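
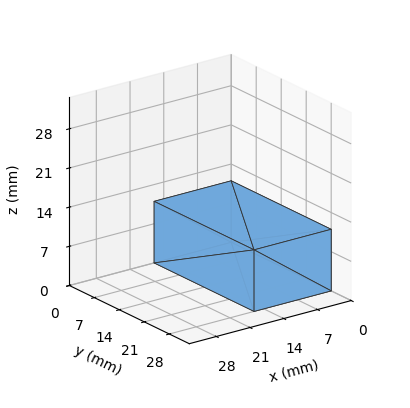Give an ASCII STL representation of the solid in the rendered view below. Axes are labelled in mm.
Reading the render: the shape is a rectangular box, roughly 16 × 28 mm footprint and 11 mm tall (dimensions read to the nearest mm from the axis ticks). For the STL, each face is triangulated and given an outward normal.

solid part
  facet normal 0.0000 0.0000 -1.0000
    outer loop
      vertex 16.000 28.000 0.000
      vertex 16.000 0.000 0.000
      vertex 0.000 0.000 0.000
    endloop
  endfacet
  facet normal 0.0000 0.0000 -1.0000
    outer loop
      vertex 0.000 28.000 0.000
      vertex 16.000 28.000 0.000
      vertex 0.000 0.000 0.000
    endloop
  endfacet
  facet normal 0.0000 0.0000 1.0000
    outer loop
      vertex 0.000 0.000 11.000
      vertex 16.000 0.000 11.000
      vertex 16.000 28.000 11.000
    endloop
  endfacet
  facet normal 0.0000 0.0000 1.0000
    outer loop
      vertex 0.000 0.000 11.000
      vertex 16.000 28.000 11.000
      vertex 0.000 28.000 11.000
    endloop
  endfacet
  facet normal 0.0000 -1.0000 0.0000
    outer loop
      vertex 0.000 0.000 0.000
      vertex 16.000 0.000 0.000
      vertex 16.000 0.000 11.000
    endloop
  endfacet
  facet normal 0.0000 -1.0000 0.0000
    outer loop
      vertex 0.000 0.000 0.000
      vertex 16.000 0.000 11.000
      vertex 0.000 0.000 11.000
    endloop
  endfacet
  facet normal 0.0000 1.0000 0.0000
    outer loop
      vertex 16.000 28.000 11.000
      vertex 16.000 28.000 0.000
      vertex 0.000 28.000 0.000
    endloop
  endfacet
  facet normal 0.0000 1.0000 0.0000
    outer loop
      vertex 0.000 28.000 11.000
      vertex 16.000 28.000 11.000
      vertex 0.000 28.000 0.000
    endloop
  endfacet
  facet normal -1.0000 0.0000 0.0000
    outer loop
      vertex 0.000 28.000 11.000
      vertex 0.000 28.000 0.000
      vertex 0.000 0.000 0.000
    endloop
  endfacet
  facet normal -1.0000 0.0000 0.0000
    outer loop
      vertex 0.000 0.000 11.000
      vertex 0.000 28.000 11.000
      vertex 0.000 0.000 0.000
    endloop
  endfacet
  facet normal 1.0000 0.0000 0.0000
    outer loop
      vertex 16.000 0.000 0.000
      vertex 16.000 28.000 0.000
      vertex 16.000 28.000 11.000
    endloop
  endfacet
  facet normal 1.0000 0.0000 0.0000
    outer loop
      vertex 16.000 0.000 0.000
      vertex 16.000 28.000 11.000
      vertex 16.000 0.000 11.000
    endloop
  endfacet
endsolid part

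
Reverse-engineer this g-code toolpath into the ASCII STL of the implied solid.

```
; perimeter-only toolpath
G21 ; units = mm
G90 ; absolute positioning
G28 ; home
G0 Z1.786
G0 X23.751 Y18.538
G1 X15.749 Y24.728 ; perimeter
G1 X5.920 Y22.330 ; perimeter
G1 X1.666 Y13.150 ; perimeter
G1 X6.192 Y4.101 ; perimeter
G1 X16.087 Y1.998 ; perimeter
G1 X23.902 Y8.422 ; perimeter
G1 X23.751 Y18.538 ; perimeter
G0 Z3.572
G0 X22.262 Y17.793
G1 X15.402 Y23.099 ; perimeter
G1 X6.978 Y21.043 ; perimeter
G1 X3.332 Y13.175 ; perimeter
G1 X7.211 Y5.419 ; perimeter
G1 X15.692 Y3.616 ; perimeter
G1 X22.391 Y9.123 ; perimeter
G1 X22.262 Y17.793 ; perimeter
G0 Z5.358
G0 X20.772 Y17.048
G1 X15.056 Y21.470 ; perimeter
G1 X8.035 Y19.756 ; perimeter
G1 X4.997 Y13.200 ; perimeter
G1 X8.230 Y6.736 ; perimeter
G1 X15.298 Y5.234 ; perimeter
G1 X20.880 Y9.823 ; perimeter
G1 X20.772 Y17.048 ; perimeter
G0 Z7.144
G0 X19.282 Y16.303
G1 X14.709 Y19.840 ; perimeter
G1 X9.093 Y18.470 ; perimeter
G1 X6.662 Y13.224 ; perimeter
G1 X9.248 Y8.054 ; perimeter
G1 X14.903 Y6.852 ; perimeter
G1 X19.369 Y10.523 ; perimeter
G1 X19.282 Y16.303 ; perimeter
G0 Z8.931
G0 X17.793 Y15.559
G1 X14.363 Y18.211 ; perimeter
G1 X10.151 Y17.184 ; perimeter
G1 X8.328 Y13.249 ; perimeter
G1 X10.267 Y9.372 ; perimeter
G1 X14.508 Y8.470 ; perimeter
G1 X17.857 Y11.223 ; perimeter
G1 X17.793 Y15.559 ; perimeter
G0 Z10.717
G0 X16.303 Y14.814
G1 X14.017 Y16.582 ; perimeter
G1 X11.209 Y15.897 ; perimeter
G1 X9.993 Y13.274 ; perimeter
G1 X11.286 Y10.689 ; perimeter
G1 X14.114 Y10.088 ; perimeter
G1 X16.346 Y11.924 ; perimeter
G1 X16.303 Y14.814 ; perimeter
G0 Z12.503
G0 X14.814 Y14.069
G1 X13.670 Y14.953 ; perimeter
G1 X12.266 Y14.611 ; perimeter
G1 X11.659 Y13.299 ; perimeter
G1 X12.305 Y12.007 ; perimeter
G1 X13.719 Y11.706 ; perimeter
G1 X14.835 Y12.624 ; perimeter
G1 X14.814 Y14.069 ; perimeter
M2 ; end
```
solid part
  facet normal 0.0000 0.0000 -1.0000
    outer loop
      vertex 4.862 23.616 0.000
      vertex 16.095 26.357 0.000
      vertex 25.241 19.283 0.000
    endloop
  endfacet
  facet normal 0.0000 0.0000 -1.0000
    outer loop
      vertex 0.001 13.125 0.000
      vertex 4.862 23.616 0.000
      vertex 25.241 19.283 0.000
    endloop
  endfacet
  facet normal 0.0000 0.0000 -1.0000
    outer loop
      vertex 5.173 2.784 0.000
      vertex 0.001 13.125 0.000
      vertex 25.241 19.283 0.000
    endloop
  endfacet
  facet normal 0.0000 0.0000 -1.0000
    outer loop
      vertex 16.482 0.380 0.000
      vertex 5.173 2.784 0.000
      vertex 25.241 19.283 0.000
    endloop
  endfacet
  facet normal 0.0000 0.0000 -1.0000
    outer loop
      vertex 25.413 7.722 0.000
      vertex 16.482 0.380 0.000
      vertex 25.241 19.283 0.000
    endloop
  endfacet
  facet normal 0.4684 0.6056 0.6432
    outer loop
      vertex 25.241 19.283 0.000
      vertex 16.095 26.357 0.000
      vertex 13.324 13.324 14.289
    endloop
  endfacet
  facet normal -0.1815 0.7438 0.6433
    outer loop
      vertex 16.095 26.357 0.000
      vertex 4.862 23.616 0.000
      vertex 13.324 13.324 14.289
    endloop
  endfacet
  facet normal -0.6947 0.3219 0.6433
    outer loop
      vertex 4.862 23.616 0.000
      vertex 0.001 13.125 0.000
      vertex 13.324 13.324 14.289
    endloop
  endfacet
  facet normal -0.6848 -0.3425 0.6433
    outer loop
      vertex 0.001 13.125 0.000
      vertex 5.173 2.784 0.000
      vertex 13.324 13.324 14.289
    endloop
  endfacet
  facet normal -0.1592 -0.7489 0.6432
    outer loop
      vertex 5.173 2.784 0.000
      vertex 16.482 0.380 0.000
      vertex 13.324 13.324 14.289
    endloop
  endfacet
  facet normal 0.4862 -0.5915 0.6432
    outer loop
      vertex 16.482 0.380 0.000
      vertex 25.413 7.722 0.000
      vertex 13.324 13.324 14.289
    endloop
  endfacet
  facet normal 0.7656 0.0114 0.6432
    outer loop
      vertex 25.413 7.722 0.000
      vertex 25.241 19.283 0.000
      vertex 13.324 13.324 14.289
    endloop
  endfacet
endsolid part

The G0 Z moves step by Δz≈1.786 mm. The G1 loops shrink linearly with z, so the solid tapers from its base footprint up to z≈14.3. Closing with a flat bottom cap and the tapered top and triangulating gives 12 facets — a regular 7-sided pyramid, base circumscribed radius ≈ 13.3 mm, apex at z ≈ 14.3 mm.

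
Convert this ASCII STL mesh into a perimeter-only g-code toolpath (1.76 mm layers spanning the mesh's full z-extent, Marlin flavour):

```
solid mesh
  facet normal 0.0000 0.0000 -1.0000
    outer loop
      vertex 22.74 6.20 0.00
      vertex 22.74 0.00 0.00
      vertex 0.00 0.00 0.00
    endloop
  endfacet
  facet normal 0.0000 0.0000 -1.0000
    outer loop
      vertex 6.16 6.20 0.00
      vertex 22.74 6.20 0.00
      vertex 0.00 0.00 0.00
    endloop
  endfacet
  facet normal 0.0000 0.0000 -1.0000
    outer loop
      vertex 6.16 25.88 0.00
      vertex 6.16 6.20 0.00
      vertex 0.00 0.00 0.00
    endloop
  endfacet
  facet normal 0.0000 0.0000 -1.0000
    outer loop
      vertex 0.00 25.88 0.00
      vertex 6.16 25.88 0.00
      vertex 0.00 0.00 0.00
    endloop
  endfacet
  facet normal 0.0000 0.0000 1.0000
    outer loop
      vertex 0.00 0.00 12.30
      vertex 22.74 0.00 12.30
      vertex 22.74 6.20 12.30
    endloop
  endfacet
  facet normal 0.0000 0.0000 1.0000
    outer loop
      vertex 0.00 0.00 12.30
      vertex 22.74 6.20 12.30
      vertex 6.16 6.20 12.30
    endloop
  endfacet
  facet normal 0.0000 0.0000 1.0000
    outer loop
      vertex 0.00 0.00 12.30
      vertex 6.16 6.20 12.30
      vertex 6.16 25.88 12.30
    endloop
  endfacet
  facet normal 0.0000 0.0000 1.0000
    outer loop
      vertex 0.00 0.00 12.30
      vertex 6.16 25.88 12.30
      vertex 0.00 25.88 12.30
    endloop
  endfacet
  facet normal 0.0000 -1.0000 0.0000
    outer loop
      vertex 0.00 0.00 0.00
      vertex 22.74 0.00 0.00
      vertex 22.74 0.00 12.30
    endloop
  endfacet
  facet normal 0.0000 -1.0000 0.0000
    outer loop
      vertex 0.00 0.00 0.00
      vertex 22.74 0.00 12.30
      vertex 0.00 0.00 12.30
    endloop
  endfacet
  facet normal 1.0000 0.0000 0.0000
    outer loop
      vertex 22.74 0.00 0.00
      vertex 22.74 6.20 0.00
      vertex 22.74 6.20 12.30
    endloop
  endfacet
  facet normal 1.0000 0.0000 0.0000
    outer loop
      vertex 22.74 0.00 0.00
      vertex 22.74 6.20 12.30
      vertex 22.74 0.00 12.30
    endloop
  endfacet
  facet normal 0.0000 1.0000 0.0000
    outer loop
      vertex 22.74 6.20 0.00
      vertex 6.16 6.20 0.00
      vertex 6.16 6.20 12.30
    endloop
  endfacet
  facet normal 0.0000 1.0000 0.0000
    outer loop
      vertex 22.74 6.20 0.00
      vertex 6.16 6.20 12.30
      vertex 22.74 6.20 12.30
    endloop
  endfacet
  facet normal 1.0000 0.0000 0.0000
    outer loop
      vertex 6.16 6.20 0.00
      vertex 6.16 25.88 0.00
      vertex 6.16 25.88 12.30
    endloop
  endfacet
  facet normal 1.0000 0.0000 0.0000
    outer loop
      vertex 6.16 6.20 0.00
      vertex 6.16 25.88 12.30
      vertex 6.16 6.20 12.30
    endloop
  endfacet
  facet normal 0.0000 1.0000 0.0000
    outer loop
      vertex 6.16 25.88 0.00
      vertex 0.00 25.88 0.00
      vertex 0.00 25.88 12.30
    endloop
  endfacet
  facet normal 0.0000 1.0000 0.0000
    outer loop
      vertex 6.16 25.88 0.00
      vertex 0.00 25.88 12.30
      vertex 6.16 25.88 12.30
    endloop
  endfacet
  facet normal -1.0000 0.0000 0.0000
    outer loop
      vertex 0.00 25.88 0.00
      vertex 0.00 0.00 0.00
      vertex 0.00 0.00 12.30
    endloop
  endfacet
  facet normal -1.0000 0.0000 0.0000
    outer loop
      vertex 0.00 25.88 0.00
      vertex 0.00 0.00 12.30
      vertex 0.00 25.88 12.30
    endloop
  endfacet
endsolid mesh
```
; perimeter-only toolpath
G21 ; units = mm
G90 ; absolute positioning
G28 ; home
; layer 1
G0 Z1.76
G0 X0.00 Y0.00
G1 X22.74 Y0.00
G1 X22.74 Y6.20
G1 X6.16 Y6.20
G1 X6.16 Y25.88
G1 X0.00 Y25.88
G1 X0.00 Y0.00
; layer 2
G0 Z3.51
G0 X0.00 Y0.00
G1 X22.74 Y0.00
G1 X22.74 Y6.20
G1 X6.16 Y6.20
G1 X6.16 Y25.88
G1 X0.00 Y25.88
G1 X0.00 Y0.00
; layer 3
G0 Z5.27
G0 X0.00 Y0.00
G1 X22.74 Y0.00
G1 X22.74 Y6.20
G1 X6.16 Y6.20
G1 X6.16 Y25.88
G1 X0.00 Y25.88
G1 X0.00 Y0.00
; layer 4
G0 Z7.03
G0 X0.00 Y0.00
G1 X22.74 Y0.00
G1 X22.74 Y6.20
G1 X6.16 Y6.20
G1 X6.16 Y25.88
G1 X0.00 Y25.88
G1 X0.00 Y0.00
; layer 5
G0 Z8.79
G0 X0.00 Y0.00
G1 X22.74 Y0.00
G1 X22.74 Y6.20
G1 X6.16 Y6.20
G1 X6.16 Y25.88
G1 X0.00 Y25.88
G1 X0.00 Y0.00
; layer 6
G0 Z10.54
G0 X0.00 Y0.00
G1 X22.74 Y0.00
G1 X22.74 Y6.20
G1 X6.16 Y6.20
G1 X6.16 Y25.88
G1 X0.00 Y25.88
G1 X0.00 Y0.00
; layer 7
G0 Z12.30
G0 X0.00 Y0.00
G1 X22.74 Y0.00
G1 X22.74 Y6.20
G1 X6.16 Y6.20
G1 X6.16 Y25.88
G1 X0.00 Y25.88
G1 X0.00 Y0.00
M2 ; end

The solid is an L-shaped prism: outer 22.7 × 25.9 mm, arm thicknesses ≈ 6.2 mm (horizontal) and 6.16 mm (vertical), extruded 12.3 mm in z. Slicing at Δz = 1.76 mm — 7 equal slices spanning the solid's height, so layer i sits at z = i·h/7 — gives 7 non-empty perimeters. Each is a 6-segment closed polygon; G0 lifts to the layer z and rapids to the start vertex, then G1 traces the edges.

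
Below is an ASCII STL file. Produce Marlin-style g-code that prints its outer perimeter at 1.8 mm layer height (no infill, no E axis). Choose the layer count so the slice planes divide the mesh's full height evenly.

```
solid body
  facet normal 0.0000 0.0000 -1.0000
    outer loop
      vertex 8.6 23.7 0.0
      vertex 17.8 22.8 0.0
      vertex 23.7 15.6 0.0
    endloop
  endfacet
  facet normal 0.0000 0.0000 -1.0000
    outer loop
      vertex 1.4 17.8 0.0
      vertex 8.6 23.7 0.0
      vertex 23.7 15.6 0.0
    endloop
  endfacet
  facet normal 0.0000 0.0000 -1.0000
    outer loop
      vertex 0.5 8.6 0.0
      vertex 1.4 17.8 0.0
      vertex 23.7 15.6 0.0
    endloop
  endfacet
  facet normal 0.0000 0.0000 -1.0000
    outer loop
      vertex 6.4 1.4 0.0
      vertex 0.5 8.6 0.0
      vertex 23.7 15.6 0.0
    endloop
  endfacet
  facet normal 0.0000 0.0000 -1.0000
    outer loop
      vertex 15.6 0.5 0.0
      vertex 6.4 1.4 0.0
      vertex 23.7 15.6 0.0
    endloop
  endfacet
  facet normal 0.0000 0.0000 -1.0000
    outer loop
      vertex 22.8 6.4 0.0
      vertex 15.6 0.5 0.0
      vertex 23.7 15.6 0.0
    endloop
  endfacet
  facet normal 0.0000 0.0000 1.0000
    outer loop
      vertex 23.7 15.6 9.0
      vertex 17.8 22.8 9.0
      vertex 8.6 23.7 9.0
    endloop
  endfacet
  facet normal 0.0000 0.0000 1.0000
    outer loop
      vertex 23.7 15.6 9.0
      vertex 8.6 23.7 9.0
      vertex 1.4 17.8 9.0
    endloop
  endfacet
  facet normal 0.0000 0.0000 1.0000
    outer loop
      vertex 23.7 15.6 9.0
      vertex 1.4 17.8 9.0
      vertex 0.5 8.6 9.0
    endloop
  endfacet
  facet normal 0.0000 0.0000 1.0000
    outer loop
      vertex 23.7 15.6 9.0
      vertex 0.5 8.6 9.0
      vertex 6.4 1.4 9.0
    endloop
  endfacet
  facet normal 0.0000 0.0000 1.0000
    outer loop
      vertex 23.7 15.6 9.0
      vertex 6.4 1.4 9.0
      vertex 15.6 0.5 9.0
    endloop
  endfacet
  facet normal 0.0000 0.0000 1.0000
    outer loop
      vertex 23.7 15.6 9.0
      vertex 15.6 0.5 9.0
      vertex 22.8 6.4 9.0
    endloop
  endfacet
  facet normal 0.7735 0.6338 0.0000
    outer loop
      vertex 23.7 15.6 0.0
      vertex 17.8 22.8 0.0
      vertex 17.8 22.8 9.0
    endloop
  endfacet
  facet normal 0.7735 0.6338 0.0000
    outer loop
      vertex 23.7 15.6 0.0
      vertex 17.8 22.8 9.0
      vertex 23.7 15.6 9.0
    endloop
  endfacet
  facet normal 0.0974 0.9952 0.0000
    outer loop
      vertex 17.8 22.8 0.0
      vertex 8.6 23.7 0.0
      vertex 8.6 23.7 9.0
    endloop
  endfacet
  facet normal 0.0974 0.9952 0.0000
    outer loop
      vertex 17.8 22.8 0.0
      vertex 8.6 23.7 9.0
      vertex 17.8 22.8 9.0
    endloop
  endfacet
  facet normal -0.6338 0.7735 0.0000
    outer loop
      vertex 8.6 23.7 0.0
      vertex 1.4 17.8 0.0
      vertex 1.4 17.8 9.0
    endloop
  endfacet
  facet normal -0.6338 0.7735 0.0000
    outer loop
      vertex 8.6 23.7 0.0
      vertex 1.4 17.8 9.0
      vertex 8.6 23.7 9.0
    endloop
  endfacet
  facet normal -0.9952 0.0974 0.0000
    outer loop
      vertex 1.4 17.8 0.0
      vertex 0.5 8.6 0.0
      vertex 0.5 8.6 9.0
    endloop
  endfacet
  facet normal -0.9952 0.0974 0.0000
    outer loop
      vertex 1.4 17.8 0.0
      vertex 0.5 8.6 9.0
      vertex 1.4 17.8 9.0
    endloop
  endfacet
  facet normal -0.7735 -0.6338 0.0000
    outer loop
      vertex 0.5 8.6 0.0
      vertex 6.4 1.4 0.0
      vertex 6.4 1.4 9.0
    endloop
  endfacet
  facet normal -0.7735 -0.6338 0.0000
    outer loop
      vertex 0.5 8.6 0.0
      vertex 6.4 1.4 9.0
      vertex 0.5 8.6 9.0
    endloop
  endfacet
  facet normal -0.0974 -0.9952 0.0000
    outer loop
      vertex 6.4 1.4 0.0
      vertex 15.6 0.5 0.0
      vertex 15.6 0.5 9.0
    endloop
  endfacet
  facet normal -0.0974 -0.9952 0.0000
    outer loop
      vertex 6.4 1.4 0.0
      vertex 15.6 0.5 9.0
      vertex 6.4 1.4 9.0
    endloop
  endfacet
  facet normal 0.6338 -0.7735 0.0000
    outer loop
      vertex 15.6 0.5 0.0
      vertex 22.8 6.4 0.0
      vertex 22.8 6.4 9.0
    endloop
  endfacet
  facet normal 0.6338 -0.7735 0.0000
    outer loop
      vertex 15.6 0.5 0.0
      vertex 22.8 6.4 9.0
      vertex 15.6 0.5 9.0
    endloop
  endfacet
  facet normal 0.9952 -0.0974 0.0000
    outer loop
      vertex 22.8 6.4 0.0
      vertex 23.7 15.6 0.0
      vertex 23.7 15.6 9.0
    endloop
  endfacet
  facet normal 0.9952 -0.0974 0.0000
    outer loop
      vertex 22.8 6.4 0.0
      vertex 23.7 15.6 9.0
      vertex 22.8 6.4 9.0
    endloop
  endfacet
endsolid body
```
; perimeter-only toolpath
G21 ; units = mm
G90 ; absolute positioning
G28 ; home
; layer 1
G0 Z1.8
G0 X23.7 Y15.6
G1 X17.8 Y22.8
G1 X8.6 Y23.7
G1 X1.4 Y17.8
G1 X0.5 Y8.6
G1 X6.4 Y1.4
G1 X15.6 Y0.5
G1 X22.8 Y6.4
G1 X23.7 Y15.6
; layer 2
G0 Z3.6
G0 X23.7 Y15.6
G1 X17.8 Y22.8
G1 X8.6 Y23.7
G1 X1.4 Y17.8
G1 X0.5 Y8.6
G1 X6.4 Y1.4
G1 X15.6 Y0.5
G1 X22.8 Y6.4
G1 X23.7 Y15.6
; layer 3
G0 Z5.4
G0 X23.7 Y15.6
G1 X17.8 Y22.8
G1 X8.6 Y23.7
G1 X1.4 Y17.8
G1 X0.5 Y8.6
G1 X6.4 Y1.4
G1 X15.6 Y0.5
G1 X22.8 Y6.4
G1 X23.7 Y15.6
; layer 4
G0 Z7.2
G0 X23.7 Y15.6
G1 X17.8 Y22.8
G1 X8.6 Y23.7
G1 X1.4 Y17.8
G1 X0.5 Y8.6
G1 X6.4 Y1.4
G1 X15.6 Y0.5
G1 X22.8 Y6.4
G1 X23.7 Y15.6
; layer 5
G0 Z9.0
G0 X23.7 Y15.6
G1 X17.8 Y22.8
G1 X8.6 Y23.7
G1 X1.4 Y17.8
G1 X0.5 Y8.6
G1 X6.4 Y1.4
G1 X15.6 Y0.5
G1 X22.8 Y6.4
G1 X23.7 Y15.6
M2 ; end

The solid is a regular 8-sided prism (a cylinder approximated with 8 flat sides), circumscribed radius ≈ 12.1 mm, height ≈ 9 mm. Slicing at Δz = 1.8 mm — 5 equal slices spanning the solid's height, so layer i sits at z = i·h/5 — gives 5 non-empty perimeters. Each is a 8-segment closed polygon; G0 lifts to the layer z and rapids to the start vertex, then G1 traces the edges.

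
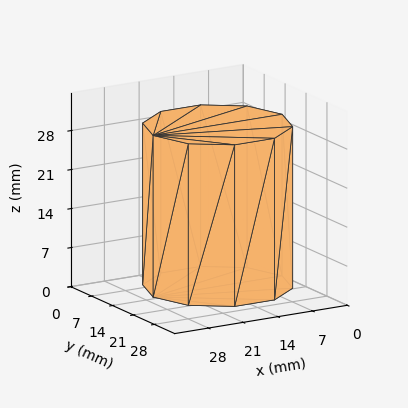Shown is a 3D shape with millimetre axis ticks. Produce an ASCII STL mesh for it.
Reading the render: the shape is a regular 10-sided prism (a cylinder approximated with 10 flat sides), circumscribed radius ≈ 13 mm, height ≈ 29 mm (dimensions read to the nearest mm from the axis ticks). For the STL, each face is triangulated and given an outward normal.

solid part
  facet normal 0.0000 0.0000 -1.0000
    outer loop
      vertex 17.02 25.36 0.00
      vertex 23.52 20.64 0.00
      vertex 26.00 13.00 0.00
    endloop
  endfacet
  facet normal 0.0000 0.0000 -1.0000
    outer loop
      vertex 8.98 25.36 0.00
      vertex 17.02 25.36 0.00
      vertex 26.00 13.00 0.00
    endloop
  endfacet
  facet normal 0.0000 0.0000 -1.0000
    outer loop
      vertex 2.48 20.64 0.00
      vertex 8.98 25.36 0.00
      vertex 26.00 13.00 0.00
    endloop
  endfacet
  facet normal 0.0000 0.0000 -1.0000
    outer loop
      vertex 0.00 13.00 0.00
      vertex 2.48 20.64 0.00
      vertex 26.00 13.00 0.00
    endloop
  endfacet
  facet normal 0.0000 0.0000 -1.0000
    outer loop
      vertex 2.48 5.36 0.00
      vertex 0.00 13.00 0.00
      vertex 26.00 13.00 0.00
    endloop
  endfacet
  facet normal 0.0000 0.0000 -1.0000
    outer loop
      vertex 8.98 0.64 0.00
      vertex 2.48 5.36 0.00
      vertex 26.00 13.00 0.00
    endloop
  endfacet
  facet normal 0.0000 0.0000 -1.0000
    outer loop
      vertex 17.02 0.64 0.00
      vertex 8.98 0.64 0.00
      vertex 26.00 13.00 0.00
    endloop
  endfacet
  facet normal 0.0000 0.0000 -1.0000
    outer loop
      vertex 23.52 5.36 0.00
      vertex 17.02 0.64 0.00
      vertex 26.00 13.00 0.00
    endloop
  endfacet
  facet normal 0.0000 0.0000 1.0000
    outer loop
      vertex 26.00 13.00 29.00
      vertex 23.52 20.64 29.00
      vertex 17.02 25.36 29.00
    endloop
  endfacet
  facet normal 0.0000 0.0000 1.0000
    outer loop
      vertex 26.00 13.00 29.00
      vertex 17.02 25.36 29.00
      vertex 8.98 25.36 29.00
    endloop
  endfacet
  facet normal 0.0000 0.0000 1.0000
    outer loop
      vertex 26.00 13.00 29.00
      vertex 8.98 25.36 29.00
      vertex 2.48 20.64 29.00
    endloop
  endfacet
  facet normal 0.0000 0.0000 1.0000
    outer loop
      vertex 26.00 13.00 29.00
      vertex 2.48 20.64 29.00
      vertex 0.00 13.00 29.00
    endloop
  endfacet
  facet normal 0.0000 0.0000 1.0000
    outer loop
      vertex 26.00 13.00 29.00
      vertex 0.00 13.00 29.00
      vertex 2.48 5.36 29.00
    endloop
  endfacet
  facet normal 0.0000 0.0000 1.0000
    outer loop
      vertex 26.00 13.00 29.00
      vertex 2.48 5.36 29.00
      vertex 8.98 0.64 29.00
    endloop
  endfacet
  facet normal 0.0000 0.0000 1.0000
    outer loop
      vertex 26.00 13.00 29.00
      vertex 8.98 0.64 29.00
      vertex 17.02 0.64 29.00
    endloop
  endfacet
  facet normal 0.0000 0.0000 1.0000
    outer loop
      vertex 26.00 13.00 29.00
      vertex 17.02 0.64 29.00
      vertex 23.52 5.36 29.00
    endloop
  endfacet
  facet normal 0.9511 0.3087 0.0000
    outer loop
      vertex 26.00 13.00 0.00
      vertex 23.52 20.64 0.00
      vertex 23.52 20.64 29.00
    endloop
  endfacet
  facet normal 0.9511 0.3087 0.0000
    outer loop
      vertex 26.00 13.00 0.00
      vertex 23.52 20.64 29.00
      vertex 26.00 13.00 29.00
    endloop
  endfacet
  facet normal 0.5876 0.8092 0.0000
    outer loop
      vertex 23.52 20.64 0.00
      vertex 17.02 25.36 0.00
      vertex 17.02 25.36 29.00
    endloop
  endfacet
  facet normal 0.5876 0.8092 0.0000
    outer loop
      vertex 23.52 20.64 0.00
      vertex 17.02 25.36 29.00
      vertex 23.52 20.64 29.00
    endloop
  endfacet
  facet normal 0.0000 1.0000 0.0000
    outer loop
      vertex 17.02 25.36 0.00
      vertex 8.98 25.36 0.00
      vertex 8.98 25.36 29.00
    endloop
  endfacet
  facet normal 0.0000 1.0000 0.0000
    outer loop
      vertex 17.02 25.36 0.00
      vertex 8.98 25.36 29.00
      vertex 17.02 25.36 29.00
    endloop
  endfacet
  facet normal -0.5876 0.8092 0.0000
    outer loop
      vertex 8.98 25.36 0.00
      vertex 2.48 20.64 0.00
      vertex 2.48 20.64 29.00
    endloop
  endfacet
  facet normal -0.5876 0.8092 0.0000
    outer loop
      vertex 8.98 25.36 0.00
      vertex 2.48 20.64 29.00
      vertex 8.98 25.36 29.00
    endloop
  endfacet
  facet normal -0.9511 0.3087 0.0000
    outer loop
      vertex 2.48 20.64 0.00
      vertex 0.00 13.00 0.00
      vertex 0.00 13.00 29.00
    endloop
  endfacet
  facet normal -0.9511 0.3087 0.0000
    outer loop
      vertex 2.48 20.64 0.00
      vertex 0.00 13.00 29.00
      vertex 2.48 20.64 29.00
    endloop
  endfacet
  facet normal -0.9511 -0.3087 0.0000
    outer loop
      vertex 0.00 13.00 0.00
      vertex 2.48 5.36 0.00
      vertex 2.48 5.36 29.00
    endloop
  endfacet
  facet normal -0.9511 -0.3087 0.0000
    outer loop
      vertex 0.00 13.00 0.00
      vertex 2.48 5.36 29.00
      vertex 0.00 13.00 29.00
    endloop
  endfacet
  facet normal -0.5876 -0.8092 0.0000
    outer loop
      vertex 2.48 5.36 0.00
      vertex 8.98 0.64 0.00
      vertex 8.98 0.64 29.00
    endloop
  endfacet
  facet normal -0.5876 -0.8092 0.0000
    outer loop
      vertex 2.48 5.36 0.00
      vertex 8.98 0.64 29.00
      vertex 2.48 5.36 29.00
    endloop
  endfacet
  facet normal 0.0000 -1.0000 0.0000
    outer loop
      vertex 8.98 0.64 0.00
      vertex 17.02 0.64 0.00
      vertex 17.02 0.64 29.00
    endloop
  endfacet
  facet normal 0.0000 -1.0000 0.0000
    outer loop
      vertex 8.98 0.64 0.00
      vertex 17.02 0.64 29.00
      vertex 8.98 0.64 29.00
    endloop
  endfacet
  facet normal 0.5876 -0.8092 0.0000
    outer loop
      vertex 17.02 0.64 0.00
      vertex 23.52 5.36 0.00
      vertex 23.52 5.36 29.00
    endloop
  endfacet
  facet normal 0.5876 -0.8092 0.0000
    outer loop
      vertex 17.02 0.64 0.00
      vertex 23.52 5.36 29.00
      vertex 17.02 0.64 29.00
    endloop
  endfacet
  facet normal 0.9511 -0.3087 0.0000
    outer loop
      vertex 23.52 5.36 0.00
      vertex 26.00 13.00 0.00
      vertex 26.00 13.00 29.00
    endloop
  endfacet
  facet normal 0.9511 -0.3087 0.0000
    outer loop
      vertex 23.52 5.36 0.00
      vertex 26.00 13.00 29.00
      vertex 23.52 5.36 29.00
    endloop
  endfacet
endsolid part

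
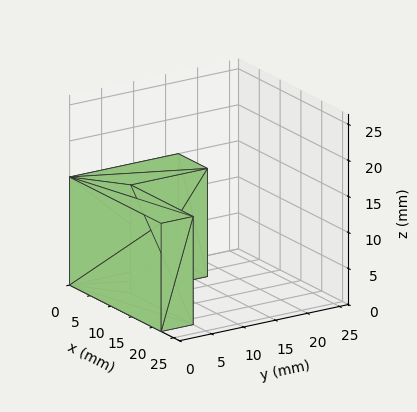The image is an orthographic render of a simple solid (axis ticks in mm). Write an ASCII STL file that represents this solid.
Reading the render: the shape is an L-shaped prism: outer 22 × 17 mm, arm thicknesses ≈ 5 mm (horizontal) and 7 mm (vertical), extruded 15 mm in z (dimensions read to the nearest mm from the axis ticks). For the STL, each face is triangulated and given an outward normal.

solid part
  facet normal 0.0000 0.0000 -1.0000
    outer loop
      vertex 22.00 5.00 0.00
      vertex 22.00 0.00 0.00
      vertex 0.00 0.00 0.00
    endloop
  endfacet
  facet normal 0.0000 0.0000 -1.0000
    outer loop
      vertex 7.00 5.00 0.00
      vertex 22.00 5.00 0.00
      vertex 0.00 0.00 0.00
    endloop
  endfacet
  facet normal 0.0000 0.0000 -1.0000
    outer loop
      vertex 7.00 17.00 0.00
      vertex 7.00 5.00 0.00
      vertex 0.00 0.00 0.00
    endloop
  endfacet
  facet normal 0.0000 0.0000 -1.0000
    outer loop
      vertex 0.00 17.00 0.00
      vertex 7.00 17.00 0.00
      vertex 0.00 0.00 0.00
    endloop
  endfacet
  facet normal 0.0000 0.0000 1.0000
    outer loop
      vertex 0.00 0.00 15.00
      vertex 22.00 0.00 15.00
      vertex 22.00 5.00 15.00
    endloop
  endfacet
  facet normal 0.0000 0.0000 1.0000
    outer loop
      vertex 0.00 0.00 15.00
      vertex 22.00 5.00 15.00
      vertex 7.00 5.00 15.00
    endloop
  endfacet
  facet normal 0.0000 0.0000 1.0000
    outer loop
      vertex 0.00 0.00 15.00
      vertex 7.00 5.00 15.00
      vertex 7.00 17.00 15.00
    endloop
  endfacet
  facet normal 0.0000 0.0000 1.0000
    outer loop
      vertex 0.00 0.00 15.00
      vertex 7.00 17.00 15.00
      vertex 0.00 17.00 15.00
    endloop
  endfacet
  facet normal 0.0000 -1.0000 0.0000
    outer loop
      vertex 0.00 0.00 0.00
      vertex 22.00 0.00 0.00
      vertex 22.00 0.00 15.00
    endloop
  endfacet
  facet normal 0.0000 -1.0000 0.0000
    outer loop
      vertex 0.00 0.00 0.00
      vertex 22.00 0.00 15.00
      vertex 0.00 0.00 15.00
    endloop
  endfacet
  facet normal 1.0000 0.0000 0.0000
    outer loop
      vertex 22.00 0.00 0.00
      vertex 22.00 5.00 0.00
      vertex 22.00 5.00 15.00
    endloop
  endfacet
  facet normal 1.0000 0.0000 0.0000
    outer loop
      vertex 22.00 0.00 0.00
      vertex 22.00 5.00 15.00
      vertex 22.00 0.00 15.00
    endloop
  endfacet
  facet normal 0.0000 1.0000 0.0000
    outer loop
      vertex 22.00 5.00 0.00
      vertex 7.00 5.00 0.00
      vertex 7.00 5.00 15.00
    endloop
  endfacet
  facet normal 0.0000 1.0000 0.0000
    outer loop
      vertex 22.00 5.00 0.00
      vertex 7.00 5.00 15.00
      vertex 22.00 5.00 15.00
    endloop
  endfacet
  facet normal 1.0000 0.0000 0.0000
    outer loop
      vertex 7.00 5.00 0.00
      vertex 7.00 17.00 0.00
      vertex 7.00 17.00 15.00
    endloop
  endfacet
  facet normal 1.0000 0.0000 0.0000
    outer loop
      vertex 7.00 5.00 0.00
      vertex 7.00 17.00 15.00
      vertex 7.00 5.00 15.00
    endloop
  endfacet
  facet normal 0.0000 1.0000 0.0000
    outer loop
      vertex 7.00 17.00 0.00
      vertex 0.00 17.00 0.00
      vertex 0.00 17.00 15.00
    endloop
  endfacet
  facet normal 0.0000 1.0000 0.0000
    outer loop
      vertex 7.00 17.00 0.00
      vertex 0.00 17.00 15.00
      vertex 7.00 17.00 15.00
    endloop
  endfacet
  facet normal -1.0000 0.0000 0.0000
    outer loop
      vertex 0.00 17.00 0.00
      vertex 0.00 0.00 0.00
      vertex 0.00 0.00 15.00
    endloop
  endfacet
  facet normal -1.0000 0.0000 0.0000
    outer loop
      vertex 0.00 17.00 0.00
      vertex 0.00 0.00 15.00
      vertex 0.00 17.00 15.00
    endloop
  endfacet
endsolid part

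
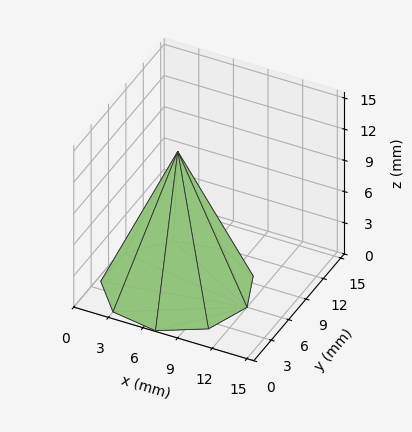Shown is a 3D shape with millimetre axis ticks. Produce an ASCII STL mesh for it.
Reading the render: the shape is a regular 9-sided pyramid, base circumscribed radius ≈ 6 mm, apex at z ≈ 13 mm (dimensions read to the nearest mm from the axis ticks). For the STL, each face is triangulated and given an outward normal.

solid part
  facet normal 0.0000 0.0000 -1.0000
    outer loop
      vertex 7.042 11.909 0.000
      vertex 10.596 9.857 0.000
      vertex 12.000 6.000 0.000
    endloop
  endfacet
  facet normal 0.0000 0.0000 -1.0000
    outer loop
      vertex 3.000 11.196 0.000
      vertex 7.042 11.909 0.000
      vertex 12.000 6.000 0.000
    endloop
  endfacet
  facet normal 0.0000 0.0000 -1.0000
    outer loop
      vertex 0.362 8.052 0.000
      vertex 3.000 11.196 0.000
      vertex 12.000 6.000 0.000
    endloop
  endfacet
  facet normal 0.0000 0.0000 -1.0000
    outer loop
      vertex 0.362 3.948 0.000
      vertex 0.362 8.052 0.000
      vertex 12.000 6.000 0.000
    endloop
  endfacet
  facet normal 0.0000 0.0000 -1.0000
    outer loop
      vertex 3.000 0.804 0.000
      vertex 0.362 3.948 0.000
      vertex 12.000 6.000 0.000
    endloop
  endfacet
  facet normal 0.0000 0.0000 -1.0000
    outer loop
      vertex 7.042 0.091 0.000
      vertex 3.000 0.804 0.000
      vertex 12.000 6.000 0.000
    endloop
  endfacet
  facet normal 0.0000 0.0000 -1.0000
    outer loop
      vertex 10.596 2.143 0.000
      vertex 7.042 0.091 0.000
      vertex 12.000 6.000 0.000
    endloop
  endfacet
  facet normal 0.8621 0.3138 0.3979
    outer loop
      vertex 12.000 6.000 0.000
      vertex 10.596 9.857 0.000
      vertex 6.000 6.000 13.000
    endloop
  endfacet
  facet normal 0.4587 0.7945 0.3979
    outer loop
      vertex 10.596 9.857 0.000
      vertex 7.042 11.909 0.000
      vertex 6.000 6.000 13.000
    endloop
  endfacet
  facet normal -0.1594 0.9035 0.3979
    outer loop
      vertex 7.042 11.909 0.000
      vertex 3.000 11.196 0.000
      vertex 6.000 6.000 13.000
    endloop
  endfacet
  facet normal -0.7028 0.5897 0.3979
    outer loop
      vertex 3.000 11.196 0.000
      vertex 0.362 8.052 0.000
      vertex 6.000 6.000 13.000
    endloop
  endfacet
  facet normal -0.9174 0.0000 0.3979
    outer loop
      vertex 0.362 8.052 0.000
      vertex 0.362 3.948 0.000
      vertex 6.000 6.000 13.000
    endloop
  endfacet
  facet normal -0.7028 -0.5897 0.3979
    outer loop
      vertex 0.362 3.948 0.000
      vertex 3.000 0.804 0.000
      vertex 6.000 6.000 13.000
    endloop
  endfacet
  facet normal -0.1594 -0.9035 0.3979
    outer loop
      vertex 3.000 0.804 0.000
      vertex 7.042 0.091 0.000
      vertex 6.000 6.000 13.000
    endloop
  endfacet
  facet normal 0.4587 -0.7945 0.3979
    outer loop
      vertex 7.042 0.091 0.000
      vertex 10.596 2.143 0.000
      vertex 6.000 6.000 13.000
    endloop
  endfacet
  facet normal 0.8621 -0.3138 0.3979
    outer loop
      vertex 10.596 2.143 0.000
      vertex 12.000 6.000 0.000
      vertex 6.000 6.000 13.000
    endloop
  endfacet
endsolid part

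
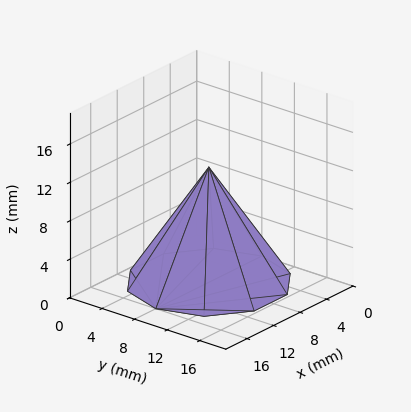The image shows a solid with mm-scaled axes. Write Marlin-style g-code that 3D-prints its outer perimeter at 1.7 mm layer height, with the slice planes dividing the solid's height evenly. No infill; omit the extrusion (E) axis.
Reading the render: the shape is a regular 10-sided pyramid, base circumscribed radius ≈ 8 mm, apex at z ≈ 12 mm (dimensions read to the nearest mm from the axis ticks). For the g-code, the solid's height is divided into equal slices at the stated Δz and each level perimeter traced with G1 moves after a G0 lift.

; perimeter-only toolpath
G21 ; units = mm
G90 ; absolute positioning
G28 ; home
; layer 1
G0 Z1.7
G0 X14.9 Y8.0
G1 X13.6 Y12.0
G1 X10.1 Y14.5
G1 X5.9 Y14.5
G1 X2.4 Y12.0
G1 X1.1 Y8.0
G1 X2.4 Y4.0
G1 X5.9 Y1.5
G1 X10.1 Y1.5
G1 X13.6 Y4.0
G1 X14.9 Y8.0
; layer 2
G0 Z3.4
G0 X13.7 Y8.0
G1 X12.6 Y11.4
G1 X9.8 Y13.4
G1 X6.2 Y13.4
G1 X3.4 Y11.4
G1 X2.3 Y8.0
G1 X3.4 Y4.6
G1 X6.2 Y2.6
G1 X9.8 Y2.6
G1 X12.6 Y4.6
G1 X13.7 Y8.0
; layer 3
G0 Z5.1
G0 X12.6 Y8.0
G1 X11.7 Y10.7
G1 X9.4 Y12.3
G1 X6.6 Y12.3
G1 X4.3 Y10.7
G1 X3.4 Y8.0
G1 X4.3 Y5.3
G1 X6.6 Y3.7
G1 X9.4 Y3.7
G1 X11.7 Y5.3
G1 X12.6 Y8.0
; layer 4
G0 Z6.9
G0 X11.4 Y8.0
G1 X10.8 Y10.0
G1 X9.1 Y11.3
G1 X6.9 Y11.3
G1 X5.2 Y10.0
G1 X4.6 Y8.0
G1 X5.2 Y6.0
G1 X6.9 Y4.7
G1 X9.1 Y4.7
G1 X10.8 Y6.0
G1 X11.4 Y8.0
; layer 5
G0 Z8.6
G0 X10.3 Y8.0
G1 X9.9 Y9.3
G1 X8.7 Y10.2
G1 X7.3 Y10.2
G1 X6.1 Y9.3
G1 X5.7 Y8.0
G1 X6.1 Y6.7
G1 X7.3 Y5.8
G1 X8.7 Y5.8
G1 X9.9 Y6.7
G1 X10.3 Y8.0
; layer 6
G0 Z10.3
G0 X9.1 Y8.0
G1 X8.9 Y8.7
G1 X8.4 Y9.1
G1 X7.6 Y9.1
G1 X7.1 Y8.7
G1 X6.9 Y8.0
G1 X7.1 Y7.3
G1 X7.6 Y6.9
G1 X8.4 Y6.9
G1 X8.9 Y7.3
G1 X9.1 Y8.0
M2 ; end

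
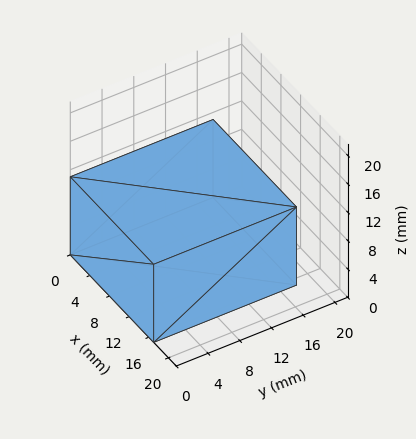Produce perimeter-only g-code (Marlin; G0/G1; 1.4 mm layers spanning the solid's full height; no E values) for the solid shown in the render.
Reading the render: the shape is a rectangular box, roughly 17 × 18 mm footprint and 11 mm tall (dimensions read to the nearest mm from the axis ticks). For the g-code, the solid's height is divided into equal slices at the stated Δz and each level perimeter traced with G1 moves after a G0 lift.

; perimeter-only toolpath
G21 ; units = mm
G90 ; absolute positioning
G28 ; home
; layer 1
G0 Z1.4
G0 X0.0 Y0.0
G1 X17.0 Y0.0
G1 X17.0 Y18.0
G1 X0.0 Y18.0
G1 X0.0 Y0.0
; layer 2
G0 Z2.8
G0 X0.0 Y0.0
G1 X17.0 Y0.0
G1 X17.0 Y18.0
G1 X0.0 Y18.0
G1 X0.0 Y0.0
; layer 3
G0 Z4.1
G0 X0.0 Y0.0
G1 X17.0 Y0.0
G1 X17.0 Y18.0
G1 X0.0 Y18.0
G1 X0.0 Y0.0
; layer 4
G0 Z5.5
G0 X0.0 Y0.0
G1 X17.0 Y0.0
G1 X17.0 Y18.0
G1 X0.0 Y18.0
G1 X0.0 Y0.0
; layer 5
G0 Z6.9
G0 X0.0 Y0.0
G1 X17.0 Y0.0
G1 X17.0 Y18.0
G1 X0.0 Y18.0
G1 X0.0 Y0.0
; layer 6
G0 Z8.2
G0 X0.0 Y0.0
G1 X17.0 Y0.0
G1 X17.0 Y18.0
G1 X0.0 Y18.0
G1 X0.0 Y0.0
; layer 7
G0 Z9.6
G0 X0.0 Y0.0
G1 X17.0 Y0.0
G1 X17.0 Y18.0
G1 X0.0 Y18.0
G1 X0.0 Y0.0
; layer 8
G0 Z11.0
G0 X0.0 Y0.0
G1 X17.0 Y0.0
G1 X17.0 Y18.0
G1 X0.0 Y18.0
G1 X0.0 Y0.0
M2 ; end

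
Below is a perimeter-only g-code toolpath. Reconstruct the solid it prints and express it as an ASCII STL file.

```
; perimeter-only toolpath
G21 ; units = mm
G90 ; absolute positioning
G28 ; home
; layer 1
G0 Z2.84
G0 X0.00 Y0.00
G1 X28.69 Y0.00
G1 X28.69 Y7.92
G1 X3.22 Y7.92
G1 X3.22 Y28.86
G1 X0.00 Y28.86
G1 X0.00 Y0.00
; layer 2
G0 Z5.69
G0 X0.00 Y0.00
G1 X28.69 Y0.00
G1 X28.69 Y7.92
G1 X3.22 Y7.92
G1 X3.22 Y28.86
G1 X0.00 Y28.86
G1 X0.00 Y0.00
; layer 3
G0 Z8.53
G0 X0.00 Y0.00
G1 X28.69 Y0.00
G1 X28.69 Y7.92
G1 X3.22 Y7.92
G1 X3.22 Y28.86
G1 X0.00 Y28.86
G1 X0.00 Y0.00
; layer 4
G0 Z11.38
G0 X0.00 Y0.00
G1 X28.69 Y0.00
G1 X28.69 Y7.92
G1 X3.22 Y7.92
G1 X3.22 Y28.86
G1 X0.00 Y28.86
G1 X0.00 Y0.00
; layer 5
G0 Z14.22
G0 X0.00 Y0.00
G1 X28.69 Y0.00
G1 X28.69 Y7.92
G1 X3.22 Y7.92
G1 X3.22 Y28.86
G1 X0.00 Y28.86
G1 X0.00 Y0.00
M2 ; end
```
solid part
  facet normal 0.0000 0.0000 -1.0000
    outer loop
      vertex 28.69 7.92 0.00
      vertex 28.69 0.00 0.00
      vertex 0.00 0.00 0.00
    endloop
  endfacet
  facet normal 0.0000 0.0000 -1.0000
    outer loop
      vertex 3.22 7.92 0.00
      vertex 28.69 7.92 0.00
      vertex 0.00 0.00 0.00
    endloop
  endfacet
  facet normal 0.0000 0.0000 -1.0000
    outer loop
      vertex 3.22 28.86 0.00
      vertex 3.22 7.92 0.00
      vertex 0.00 0.00 0.00
    endloop
  endfacet
  facet normal 0.0000 0.0000 -1.0000
    outer loop
      vertex 0.00 28.86 0.00
      vertex 3.22 28.86 0.00
      vertex 0.00 0.00 0.00
    endloop
  endfacet
  facet normal 0.0000 0.0000 1.0000
    outer loop
      vertex 0.00 0.00 14.22
      vertex 28.69 0.00 14.22
      vertex 28.69 7.92 14.22
    endloop
  endfacet
  facet normal 0.0000 0.0000 1.0000
    outer loop
      vertex 0.00 0.00 14.22
      vertex 28.69 7.92 14.22
      vertex 3.22 7.92 14.22
    endloop
  endfacet
  facet normal 0.0000 0.0000 1.0000
    outer loop
      vertex 0.00 0.00 14.22
      vertex 3.22 7.92 14.22
      vertex 3.22 28.86 14.22
    endloop
  endfacet
  facet normal 0.0000 0.0000 1.0000
    outer loop
      vertex 0.00 0.00 14.22
      vertex 3.22 28.86 14.22
      vertex 0.00 28.86 14.22
    endloop
  endfacet
  facet normal 0.0000 -1.0000 0.0000
    outer loop
      vertex 0.00 0.00 0.00
      vertex 28.69 0.00 0.00
      vertex 28.69 0.00 14.22
    endloop
  endfacet
  facet normal 0.0000 -1.0000 0.0000
    outer loop
      vertex 0.00 0.00 0.00
      vertex 28.69 0.00 14.22
      vertex 0.00 0.00 14.22
    endloop
  endfacet
  facet normal 1.0000 0.0000 0.0000
    outer loop
      vertex 28.69 0.00 0.00
      vertex 28.69 7.92 0.00
      vertex 28.69 7.92 14.22
    endloop
  endfacet
  facet normal 1.0000 0.0000 0.0000
    outer loop
      vertex 28.69 0.00 0.00
      vertex 28.69 7.92 14.22
      vertex 28.69 0.00 14.22
    endloop
  endfacet
  facet normal 0.0000 1.0000 0.0000
    outer loop
      vertex 28.69 7.92 0.00
      vertex 3.22 7.92 0.00
      vertex 3.22 7.92 14.22
    endloop
  endfacet
  facet normal 0.0000 1.0000 0.0000
    outer loop
      vertex 28.69 7.92 0.00
      vertex 3.22 7.92 14.22
      vertex 28.69 7.92 14.22
    endloop
  endfacet
  facet normal 1.0000 0.0000 0.0000
    outer loop
      vertex 3.22 7.92 0.00
      vertex 3.22 28.86 0.00
      vertex 3.22 28.86 14.22
    endloop
  endfacet
  facet normal 1.0000 0.0000 0.0000
    outer loop
      vertex 3.22 7.92 0.00
      vertex 3.22 28.86 14.22
      vertex 3.22 7.92 14.22
    endloop
  endfacet
  facet normal 0.0000 1.0000 0.0000
    outer loop
      vertex 3.22 28.86 0.00
      vertex 0.00 28.86 0.00
      vertex 0.00 28.86 14.22
    endloop
  endfacet
  facet normal 0.0000 1.0000 0.0000
    outer loop
      vertex 3.22 28.86 0.00
      vertex 0.00 28.86 14.22
      vertex 3.22 28.86 14.22
    endloop
  endfacet
  facet normal -1.0000 0.0000 0.0000
    outer loop
      vertex 0.00 28.86 0.00
      vertex 0.00 0.00 0.00
      vertex 0.00 0.00 14.22
    endloop
  endfacet
  facet normal -1.0000 0.0000 0.0000
    outer loop
      vertex 0.00 28.86 0.00
      vertex 0.00 0.00 14.22
      vertex 0.00 28.86 14.22
    endloop
  endfacet
endsolid part

The G0 Z moves step by Δz≈2.84 mm. Every layer's G1 loop is the same polygon, so the solid is a straight extrusion of it from z=0 to z≈14.2. Closing with flat bottom and top caps and triangulating gives 20 facets — an L-shaped prism: outer 28.7 × 28.9 mm, arm thicknesses ≈ 7.92 mm (horizontal) and 3.22 mm (vertical), extruded 14.2 mm in z.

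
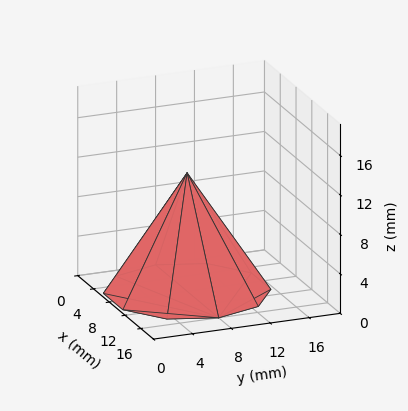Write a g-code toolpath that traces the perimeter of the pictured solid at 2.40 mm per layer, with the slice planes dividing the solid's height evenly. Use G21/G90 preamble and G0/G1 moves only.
Reading the render: the shape is a regular 10-sided pyramid, base circumscribed radius ≈ 8 mm, apex at z ≈ 12 mm (dimensions read to the nearest mm from the axis ticks). For the g-code, the solid's height is divided into equal slices at the stated Δz and each level perimeter traced with G1 moves after a G0 lift.

; perimeter-only toolpath
G21 ; units = mm
G90 ; absolute positioning
G28 ; home
; layer 1
G0 Z2.40
G0 X14.40 Y8.00
G1 X13.18 Y11.76
G1 X9.98 Y14.09
G1 X6.02 Y14.09
G1 X2.82 Y11.76
G1 X1.60 Y8.00
G1 X2.82 Y4.24
G1 X6.02 Y1.91
G1 X9.98 Y1.91
G1 X13.18 Y4.24
G1 X14.40 Y8.00
; layer 2
G0 Z4.80
G0 X12.80 Y8.00
G1 X11.88 Y10.82
G1 X9.48 Y12.57
G1 X6.52 Y12.57
G1 X4.12 Y10.82
G1 X3.20 Y8.00
G1 X4.12 Y5.18
G1 X6.52 Y3.43
G1 X9.48 Y3.43
G1 X11.88 Y5.18
G1 X12.80 Y8.00
; layer 3
G0 Z7.20
G0 X11.20 Y8.00
G1 X10.59 Y9.88
G1 X8.99 Y11.04
G1 X7.01 Y11.04
G1 X5.41 Y9.88
G1 X4.80 Y8.00
G1 X5.41 Y6.12
G1 X7.01 Y4.96
G1 X8.99 Y4.96
G1 X10.59 Y6.12
G1 X11.20 Y8.00
; layer 4
G0 Z9.60
G0 X9.60 Y8.00
G1 X9.29 Y8.94
G1 X8.49 Y9.52
G1 X7.51 Y9.52
G1 X6.71 Y8.94
G1 X6.40 Y8.00
G1 X6.71 Y7.06
G1 X7.51 Y6.48
G1 X8.49 Y6.48
G1 X9.29 Y7.06
G1 X9.60 Y8.00
M2 ; end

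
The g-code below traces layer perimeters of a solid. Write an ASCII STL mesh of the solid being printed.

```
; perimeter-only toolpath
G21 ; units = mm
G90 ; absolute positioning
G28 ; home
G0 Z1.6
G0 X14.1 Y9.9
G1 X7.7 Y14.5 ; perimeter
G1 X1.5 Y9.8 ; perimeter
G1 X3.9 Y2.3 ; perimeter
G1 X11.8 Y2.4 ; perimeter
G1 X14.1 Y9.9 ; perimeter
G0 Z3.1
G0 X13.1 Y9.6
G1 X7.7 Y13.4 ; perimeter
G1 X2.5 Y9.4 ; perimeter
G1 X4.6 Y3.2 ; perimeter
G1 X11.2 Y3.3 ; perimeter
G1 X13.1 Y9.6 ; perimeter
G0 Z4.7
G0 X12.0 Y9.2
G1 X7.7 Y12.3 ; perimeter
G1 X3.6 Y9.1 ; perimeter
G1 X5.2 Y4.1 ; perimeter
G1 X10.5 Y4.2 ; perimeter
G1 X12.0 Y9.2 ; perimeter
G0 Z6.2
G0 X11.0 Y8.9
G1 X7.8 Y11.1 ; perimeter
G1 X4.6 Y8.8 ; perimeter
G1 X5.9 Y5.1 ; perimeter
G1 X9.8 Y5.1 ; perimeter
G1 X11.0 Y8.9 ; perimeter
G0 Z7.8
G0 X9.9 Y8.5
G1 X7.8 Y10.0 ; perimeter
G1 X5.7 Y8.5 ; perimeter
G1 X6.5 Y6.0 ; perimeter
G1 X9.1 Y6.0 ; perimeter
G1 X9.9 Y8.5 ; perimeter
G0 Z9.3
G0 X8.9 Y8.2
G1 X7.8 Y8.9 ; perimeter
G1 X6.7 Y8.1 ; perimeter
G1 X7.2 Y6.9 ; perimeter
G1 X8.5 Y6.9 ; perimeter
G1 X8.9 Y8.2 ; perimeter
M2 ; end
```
solid part
  facet normal 0.0000 0.0000 -1.0000
    outer loop
      vertex 0.4 10.1 0.0
      vertex 7.7 15.6 0.0
      vertex 15.2 10.3 0.0
    endloop
  endfacet
  facet normal 0.0000 0.0000 -1.0000
    outer loop
      vertex 3.3 1.4 0.0
      vertex 0.4 10.1 0.0
      vertex 15.2 10.3 0.0
    endloop
  endfacet
  facet normal 0.0000 0.0000 -1.0000
    outer loop
      vertex 12.5 1.5 0.0
      vertex 3.3 1.4 0.0
      vertex 15.2 10.3 0.0
    endloop
  endfacet
  facet normal 0.4994 0.7067 0.5011
    outer loop
      vertex 15.2 10.3 0.0
      vertex 7.7 15.6 0.0
      vertex 7.8 7.8 10.9
    endloop
  endfacet
  facet normal -0.5212 0.6918 0.4998
    outer loop
      vertex 7.7 15.6 0.0
      vertex 0.4 10.1 0.0
      vertex 7.8 7.8 10.9
    endloop
  endfacet
  facet normal -0.8216 -0.2739 0.5000
    outer loop
      vertex 0.4 10.1 0.0
      vertex 3.3 1.4 0.0
      vertex 7.8 7.8 10.9
    endloop
  endfacet
  facet normal 0.0094 -0.8640 0.5034
    outer loop
      vertex 3.3 1.4 0.0
      vertex 12.5 1.5 0.0
      vertex 7.8 7.8 10.9
    endloop
  endfacet
  facet normal 0.8263 -0.2535 0.5029
    outer loop
      vertex 12.5 1.5 0.0
      vertex 15.2 10.3 0.0
      vertex 7.8 7.8 10.9
    endloop
  endfacet
endsolid part

The G0 Z moves step by Δz≈1.6 mm. The G1 loops shrink linearly with z, so the solid tapers from its base footprint up to z≈10.9. Closing with a flat bottom cap and the tapered top and triangulating gives 8 facets — a regular 5-sided pyramid, base circumscribed radius ≈ 7.8 mm, apex at z ≈ 10.9 mm.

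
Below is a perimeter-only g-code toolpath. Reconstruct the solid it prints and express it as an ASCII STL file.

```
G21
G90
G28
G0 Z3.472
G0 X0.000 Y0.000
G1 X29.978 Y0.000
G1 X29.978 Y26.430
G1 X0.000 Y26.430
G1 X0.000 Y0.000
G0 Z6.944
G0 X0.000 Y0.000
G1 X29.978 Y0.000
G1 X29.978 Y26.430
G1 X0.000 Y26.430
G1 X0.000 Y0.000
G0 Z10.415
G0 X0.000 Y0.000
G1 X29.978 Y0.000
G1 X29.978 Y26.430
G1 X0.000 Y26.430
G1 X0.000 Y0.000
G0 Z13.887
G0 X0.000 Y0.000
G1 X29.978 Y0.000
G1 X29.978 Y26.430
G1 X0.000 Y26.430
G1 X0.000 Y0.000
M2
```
solid part
  facet normal 0.0000 0.0000 -1.0000
    outer loop
      vertex 29.978 26.430 0.000
      vertex 29.978 0.000 0.000
      vertex 0.000 0.000 0.000
    endloop
  endfacet
  facet normal 0.0000 0.0000 -1.0000
    outer loop
      vertex 0.000 26.430 0.000
      vertex 29.978 26.430 0.000
      vertex 0.000 0.000 0.000
    endloop
  endfacet
  facet normal 0.0000 0.0000 1.0000
    outer loop
      vertex 0.000 0.000 13.887
      vertex 29.978 0.000 13.887
      vertex 29.978 26.430 13.887
    endloop
  endfacet
  facet normal 0.0000 0.0000 1.0000
    outer loop
      vertex 0.000 0.000 13.887
      vertex 29.978 26.430 13.887
      vertex 0.000 26.430 13.887
    endloop
  endfacet
  facet normal 0.0000 -1.0000 0.0000
    outer loop
      vertex 0.000 0.000 0.000
      vertex 29.978 0.000 0.000
      vertex 29.978 0.000 13.887
    endloop
  endfacet
  facet normal 0.0000 -1.0000 0.0000
    outer loop
      vertex 0.000 0.000 0.000
      vertex 29.978 0.000 13.887
      vertex 0.000 0.000 13.887
    endloop
  endfacet
  facet normal 0.0000 1.0000 0.0000
    outer loop
      vertex 29.978 26.430 13.887
      vertex 29.978 26.430 0.000
      vertex 0.000 26.430 0.000
    endloop
  endfacet
  facet normal 0.0000 1.0000 0.0000
    outer loop
      vertex 0.000 26.430 13.887
      vertex 29.978 26.430 13.887
      vertex 0.000 26.430 0.000
    endloop
  endfacet
  facet normal -1.0000 0.0000 0.0000
    outer loop
      vertex 0.000 26.430 13.887
      vertex 0.000 26.430 0.000
      vertex 0.000 0.000 0.000
    endloop
  endfacet
  facet normal -1.0000 0.0000 0.0000
    outer loop
      vertex 0.000 0.000 13.887
      vertex 0.000 26.430 13.887
      vertex 0.000 0.000 0.000
    endloop
  endfacet
  facet normal 1.0000 0.0000 0.0000
    outer loop
      vertex 29.978 0.000 0.000
      vertex 29.978 26.430 0.000
      vertex 29.978 26.430 13.887
    endloop
  endfacet
  facet normal 1.0000 0.0000 0.0000
    outer loop
      vertex 29.978 0.000 0.000
      vertex 29.978 26.430 13.887
      vertex 29.978 0.000 13.887
    endloop
  endfacet
endsolid part

The G0 Z moves step by Δz≈3.472 mm. Every layer's G1 loop is the same polygon, so the solid is a straight extrusion of it from z=0 to z≈13.9. Closing with flat bottom and top caps and triangulating gives 12 facets — a rectangular box, roughly 30 × 26.4 mm footprint and 13.9 mm tall.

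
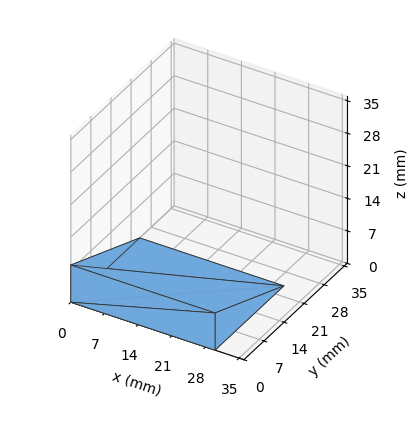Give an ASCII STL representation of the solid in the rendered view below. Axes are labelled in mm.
Reading the render: the shape is a wedge (ramp): 30 × 24 mm base, rising to 8 mm along the y=0 edge and sloping linearly to z=0 at y=24 (dimensions read to the nearest mm from the axis ticks). For the STL, each face is triangulated and given an outward normal.

solid part
  facet normal 0.0000 0.0000 -1.0000
    outer loop
      vertex 30.0 24.0 0.0
      vertex 30.0 0.0 0.0
      vertex 0.0 0.0 0.0
    endloop
  endfacet
  facet normal 0.0000 0.0000 -1.0000
    outer loop
      vertex 0.0 24.0 0.0
      vertex 30.0 24.0 0.0
      vertex 0.0 0.0 0.0
    endloop
  endfacet
  facet normal 0.0000 -1.0000 0.0000
    outer loop
      vertex 0.0 0.0 0.0
      vertex 30.0 0.0 0.0
      vertex 30.0 0.0 8.0
    endloop
  endfacet
  facet normal 0.0000 -1.0000 0.0000
    outer loop
      vertex 0.0 0.0 0.0
      vertex 30.0 0.0 8.0
      vertex 0.0 0.0 8.0
    endloop
  endfacet
  facet normal 0.0000 0.3162 0.9487
    outer loop
      vertex 0.0 0.0 8.0
      vertex 30.0 0.0 8.0
      vertex 30.0 24.0 0.0
    endloop
  endfacet
  facet normal 0.0000 0.3162 0.9487
    outer loop
      vertex 0.0 0.0 8.0
      vertex 30.0 24.0 0.0
      vertex 0.0 24.0 0.0
    endloop
  endfacet
  facet normal -1.0000 0.0000 0.0000
    outer loop
      vertex 0.0 0.0 8.0
      vertex 0.0 24.0 0.0
      vertex 0.0 0.0 0.0
    endloop
  endfacet
  facet normal 1.0000 0.0000 0.0000
    outer loop
      vertex 30.0 0.0 0.0
      vertex 30.0 24.0 0.0
      vertex 30.0 0.0 8.0
    endloop
  endfacet
endsolid part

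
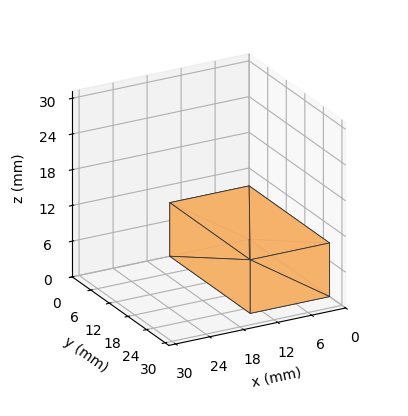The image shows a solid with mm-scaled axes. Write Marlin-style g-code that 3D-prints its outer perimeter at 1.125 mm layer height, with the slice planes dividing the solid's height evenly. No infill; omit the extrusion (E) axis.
Reading the render: the shape is a rectangular box, roughly 14 × 26 mm footprint and 9 mm tall (dimensions read to the nearest mm from the axis ticks). For the g-code, the solid's height is divided into equal slices at the stated Δz and each level perimeter traced with G1 moves after a G0 lift.

; perimeter-only toolpath
G21 ; units = mm
G90 ; absolute positioning
G28 ; home
; layer 1
G0 Z1.125
G0 X0.000 Y0.000
G1 X14.000 Y0.000
G1 X14.000 Y26.000
G1 X0.000 Y26.000
G1 X0.000 Y0.000
; layer 2
G0 Z2.250
G0 X0.000 Y0.000
G1 X14.000 Y0.000
G1 X14.000 Y26.000
G1 X0.000 Y26.000
G1 X0.000 Y0.000
; layer 3
G0 Z3.375
G0 X0.000 Y0.000
G1 X14.000 Y0.000
G1 X14.000 Y26.000
G1 X0.000 Y26.000
G1 X0.000 Y0.000
; layer 4
G0 Z4.500
G0 X0.000 Y0.000
G1 X14.000 Y0.000
G1 X14.000 Y26.000
G1 X0.000 Y26.000
G1 X0.000 Y0.000
; layer 5
G0 Z5.625
G0 X0.000 Y0.000
G1 X14.000 Y0.000
G1 X14.000 Y26.000
G1 X0.000 Y26.000
G1 X0.000 Y0.000
; layer 6
G0 Z6.750
G0 X0.000 Y0.000
G1 X14.000 Y0.000
G1 X14.000 Y26.000
G1 X0.000 Y26.000
G1 X0.000 Y0.000
; layer 7
G0 Z7.875
G0 X0.000 Y0.000
G1 X14.000 Y0.000
G1 X14.000 Y26.000
G1 X0.000 Y26.000
G1 X0.000 Y0.000
; layer 8
G0 Z9.000
G0 X0.000 Y0.000
G1 X14.000 Y0.000
G1 X14.000 Y26.000
G1 X0.000 Y26.000
G1 X0.000 Y0.000
M2 ; end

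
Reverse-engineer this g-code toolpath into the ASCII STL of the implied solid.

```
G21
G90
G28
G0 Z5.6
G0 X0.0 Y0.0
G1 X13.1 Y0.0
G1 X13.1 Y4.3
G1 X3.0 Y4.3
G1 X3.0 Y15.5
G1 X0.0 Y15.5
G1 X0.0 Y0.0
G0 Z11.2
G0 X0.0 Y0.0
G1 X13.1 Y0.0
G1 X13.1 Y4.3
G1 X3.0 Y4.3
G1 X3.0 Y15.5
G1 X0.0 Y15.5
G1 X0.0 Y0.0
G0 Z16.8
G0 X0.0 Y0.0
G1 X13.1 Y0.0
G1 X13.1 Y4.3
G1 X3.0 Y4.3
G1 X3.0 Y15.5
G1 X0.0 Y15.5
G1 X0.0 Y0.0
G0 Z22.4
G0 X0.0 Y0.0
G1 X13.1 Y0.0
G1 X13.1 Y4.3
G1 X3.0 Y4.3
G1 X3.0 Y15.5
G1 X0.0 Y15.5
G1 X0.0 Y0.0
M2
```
solid part
  facet normal 0.0000 0.0000 -1.0000
    outer loop
      vertex 13.1 4.3 0.0
      vertex 13.1 0.0 0.0
      vertex 0.0 0.0 0.0
    endloop
  endfacet
  facet normal 0.0000 0.0000 -1.0000
    outer loop
      vertex 3.0 4.3 0.0
      vertex 13.1 4.3 0.0
      vertex 0.0 0.0 0.0
    endloop
  endfacet
  facet normal 0.0000 0.0000 -1.0000
    outer loop
      vertex 3.0 15.5 0.0
      vertex 3.0 4.3 0.0
      vertex 0.0 0.0 0.0
    endloop
  endfacet
  facet normal 0.0000 0.0000 -1.0000
    outer loop
      vertex 0.0 15.5 0.0
      vertex 3.0 15.5 0.0
      vertex 0.0 0.0 0.0
    endloop
  endfacet
  facet normal 0.0000 0.0000 1.0000
    outer loop
      vertex 0.0 0.0 22.4
      vertex 13.1 0.0 22.4
      vertex 13.1 4.3 22.4
    endloop
  endfacet
  facet normal 0.0000 0.0000 1.0000
    outer loop
      vertex 0.0 0.0 22.4
      vertex 13.1 4.3 22.4
      vertex 3.0 4.3 22.4
    endloop
  endfacet
  facet normal 0.0000 0.0000 1.0000
    outer loop
      vertex 0.0 0.0 22.4
      vertex 3.0 4.3 22.4
      vertex 3.0 15.5 22.4
    endloop
  endfacet
  facet normal 0.0000 0.0000 1.0000
    outer loop
      vertex 0.0 0.0 22.4
      vertex 3.0 15.5 22.4
      vertex 0.0 15.5 22.4
    endloop
  endfacet
  facet normal 0.0000 -1.0000 0.0000
    outer loop
      vertex 0.0 0.0 0.0
      vertex 13.1 0.0 0.0
      vertex 13.1 0.0 22.4
    endloop
  endfacet
  facet normal 0.0000 -1.0000 0.0000
    outer loop
      vertex 0.0 0.0 0.0
      vertex 13.1 0.0 22.4
      vertex 0.0 0.0 22.4
    endloop
  endfacet
  facet normal 1.0000 0.0000 0.0000
    outer loop
      vertex 13.1 0.0 0.0
      vertex 13.1 4.3 0.0
      vertex 13.1 4.3 22.4
    endloop
  endfacet
  facet normal 1.0000 0.0000 0.0000
    outer loop
      vertex 13.1 0.0 0.0
      vertex 13.1 4.3 22.4
      vertex 13.1 0.0 22.4
    endloop
  endfacet
  facet normal 0.0000 1.0000 0.0000
    outer loop
      vertex 13.1 4.3 0.0
      vertex 3.0 4.3 0.0
      vertex 3.0 4.3 22.4
    endloop
  endfacet
  facet normal 0.0000 1.0000 0.0000
    outer loop
      vertex 13.1 4.3 0.0
      vertex 3.0 4.3 22.4
      vertex 13.1 4.3 22.4
    endloop
  endfacet
  facet normal 1.0000 0.0000 0.0000
    outer loop
      vertex 3.0 4.3 0.0
      vertex 3.0 15.5 0.0
      vertex 3.0 15.5 22.4
    endloop
  endfacet
  facet normal 1.0000 0.0000 0.0000
    outer loop
      vertex 3.0 4.3 0.0
      vertex 3.0 15.5 22.4
      vertex 3.0 4.3 22.4
    endloop
  endfacet
  facet normal 0.0000 1.0000 0.0000
    outer loop
      vertex 3.0 15.5 0.0
      vertex 0.0 15.5 0.0
      vertex 0.0 15.5 22.4
    endloop
  endfacet
  facet normal 0.0000 1.0000 0.0000
    outer loop
      vertex 3.0 15.5 0.0
      vertex 0.0 15.5 22.4
      vertex 3.0 15.5 22.4
    endloop
  endfacet
  facet normal -1.0000 0.0000 0.0000
    outer loop
      vertex 0.0 15.5 0.0
      vertex 0.0 0.0 0.0
      vertex 0.0 0.0 22.4
    endloop
  endfacet
  facet normal -1.0000 0.0000 0.0000
    outer loop
      vertex 0.0 15.5 0.0
      vertex 0.0 0.0 22.4
      vertex 0.0 15.5 22.4
    endloop
  endfacet
endsolid part

The G0 Z moves step by Δz≈5.6 mm. Every layer's G1 loop is the same polygon, so the solid is a straight extrusion of it from z=0 to z≈22.4. Closing with flat bottom and top caps and triangulating gives 20 facets — an L-shaped prism: outer 13.1 × 15.5 mm, arm thicknesses ≈ 4.3 mm (horizontal) and 3 mm (vertical), extruded 22.4 mm in z.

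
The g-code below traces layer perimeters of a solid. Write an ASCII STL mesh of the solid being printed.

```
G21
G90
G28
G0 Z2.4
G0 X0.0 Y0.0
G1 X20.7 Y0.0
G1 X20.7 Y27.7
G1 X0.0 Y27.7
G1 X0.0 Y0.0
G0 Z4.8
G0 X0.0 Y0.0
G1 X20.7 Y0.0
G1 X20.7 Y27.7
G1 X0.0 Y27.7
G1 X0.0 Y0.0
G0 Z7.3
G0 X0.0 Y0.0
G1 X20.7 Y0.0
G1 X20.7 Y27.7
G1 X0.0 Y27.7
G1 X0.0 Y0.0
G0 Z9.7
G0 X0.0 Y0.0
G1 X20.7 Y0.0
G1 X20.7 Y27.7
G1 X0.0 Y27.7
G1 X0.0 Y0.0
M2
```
solid part
  facet normal 0.0000 0.0000 -1.0000
    outer loop
      vertex 20.7 27.7 0.0
      vertex 20.7 0.0 0.0
      vertex 0.0 0.0 0.0
    endloop
  endfacet
  facet normal 0.0000 0.0000 -1.0000
    outer loop
      vertex 0.0 27.7 0.0
      vertex 20.7 27.7 0.0
      vertex 0.0 0.0 0.0
    endloop
  endfacet
  facet normal 0.0000 0.0000 1.0000
    outer loop
      vertex 0.0 0.0 9.7
      vertex 20.7 0.0 9.7
      vertex 20.7 27.7 9.7
    endloop
  endfacet
  facet normal 0.0000 0.0000 1.0000
    outer loop
      vertex 0.0 0.0 9.7
      vertex 20.7 27.7 9.7
      vertex 0.0 27.7 9.7
    endloop
  endfacet
  facet normal 0.0000 -1.0000 0.0000
    outer loop
      vertex 0.0 0.0 0.0
      vertex 20.7 0.0 0.0
      vertex 20.7 0.0 9.7
    endloop
  endfacet
  facet normal 0.0000 -1.0000 0.0000
    outer loop
      vertex 0.0 0.0 0.0
      vertex 20.7 0.0 9.7
      vertex 0.0 0.0 9.7
    endloop
  endfacet
  facet normal 0.0000 1.0000 0.0000
    outer loop
      vertex 20.7 27.7 9.7
      vertex 20.7 27.7 0.0
      vertex 0.0 27.7 0.0
    endloop
  endfacet
  facet normal 0.0000 1.0000 0.0000
    outer loop
      vertex 0.0 27.7 9.7
      vertex 20.7 27.7 9.7
      vertex 0.0 27.7 0.0
    endloop
  endfacet
  facet normal -1.0000 0.0000 0.0000
    outer loop
      vertex 0.0 27.7 9.7
      vertex 0.0 27.7 0.0
      vertex 0.0 0.0 0.0
    endloop
  endfacet
  facet normal -1.0000 0.0000 0.0000
    outer loop
      vertex 0.0 0.0 9.7
      vertex 0.0 27.7 9.7
      vertex 0.0 0.0 0.0
    endloop
  endfacet
  facet normal 1.0000 0.0000 0.0000
    outer loop
      vertex 20.7 0.0 0.0
      vertex 20.7 27.7 0.0
      vertex 20.7 27.7 9.7
    endloop
  endfacet
  facet normal 1.0000 0.0000 0.0000
    outer loop
      vertex 20.7 0.0 0.0
      vertex 20.7 27.7 9.7
      vertex 20.7 0.0 9.7
    endloop
  endfacet
endsolid part

The G0 Z moves step by Δz≈2.4 mm. Every layer's G1 loop is the same polygon, so the solid is a straight extrusion of it from z=0 to z≈9.7. Closing with flat bottom and top caps and triangulating gives 12 facets — a rectangular box, roughly 20.7 × 27.7 mm footprint and 9.7 mm tall.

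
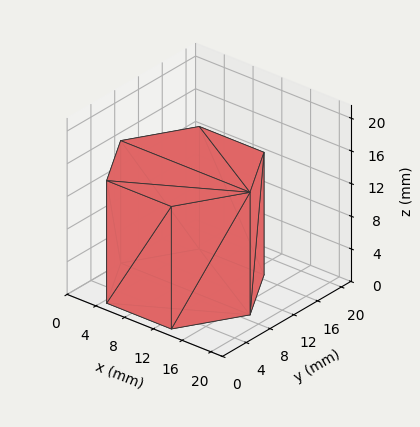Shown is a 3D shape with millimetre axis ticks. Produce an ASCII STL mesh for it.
Reading the render: the shape is a regular 6-sided prism (a cylinder approximated with 6 flat sides), circumscribed radius ≈ 9 mm, height ≈ 15 mm (dimensions read to the nearest mm from the axis ticks). For the STL, each face is triangulated and given an outward normal.

solid part
  facet normal 0.0000 0.0000 -1.0000
    outer loop
      vertex 4.500 16.794 0.000
      vertex 13.500 16.794 0.000
      vertex 18.000 9.000 0.000
    endloop
  endfacet
  facet normal 0.0000 0.0000 -1.0000
    outer loop
      vertex 0.000 9.000 0.000
      vertex 4.500 16.794 0.000
      vertex 18.000 9.000 0.000
    endloop
  endfacet
  facet normal 0.0000 0.0000 -1.0000
    outer loop
      vertex 4.500 1.206 0.000
      vertex 0.000 9.000 0.000
      vertex 18.000 9.000 0.000
    endloop
  endfacet
  facet normal 0.0000 0.0000 -1.0000
    outer loop
      vertex 13.500 1.206 0.000
      vertex 4.500 1.206 0.000
      vertex 18.000 9.000 0.000
    endloop
  endfacet
  facet normal 0.0000 0.0000 1.0000
    outer loop
      vertex 18.000 9.000 15.000
      vertex 13.500 16.794 15.000
      vertex 4.500 16.794 15.000
    endloop
  endfacet
  facet normal 0.0000 0.0000 1.0000
    outer loop
      vertex 18.000 9.000 15.000
      vertex 4.500 16.794 15.000
      vertex 0.000 9.000 15.000
    endloop
  endfacet
  facet normal 0.0000 0.0000 1.0000
    outer loop
      vertex 18.000 9.000 15.000
      vertex 0.000 9.000 15.000
      vertex 4.500 1.206 15.000
    endloop
  endfacet
  facet normal 0.0000 0.0000 1.0000
    outer loop
      vertex 18.000 9.000 15.000
      vertex 4.500 1.206 15.000
      vertex 13.500 1.206 15.000
    endloop
  endfacet
  facet normal 0.8660 0.5000 0.0000
    outer loop
      vertex 18.000 9.000 0.000
      vertex 13.500 16.794 0.000
      vertex 13.500 16.794 15.000
    endloop
  endfacet
  facet normal 0.8660 0.5000 0.0000
    outer loop
      vertex 18.000 9.000 0.000
      vertex 13.500 16.794 15.000
      vertex 18.000 9.000 15.000
    endloop
  endfacet
  facet normal 0.0000 1.0000 0.0000
    outer loop
      vertex 13.500 16.794 0.000
      vertex 4.500 16.794 0.000
      vertex 4.500 16.794 15.000
    endloop
  endfacet
  facet normal 0.0000 1.0000 0.0000
    outer loop
      vertex 13.500 16.794 0.000
      vertex 4.500 16.794 15.000
      vertex 13.500 16.794 15.000
    endloop
  endfacet
  facet normal -0.8660 0.5000 0.0000
    outer loop
      vertex 4.500 16.794 0.000
      vertex 0.000 9.000 0.000
      vertex 0.000 9.000 15.000
    endloop
  endfacet
  facet normal -0.8660 0.5000 0.0000
    outer loop
      vertex 4.500 16.794 0.000
      vertex 0.000 9.000 15.000
      vertex 4.500 16.794 15.000
    endloop
  endfacet
  facet normal -0.8660 -0.5000 0.0000
    outer loop
      vertex 0.000 9.000 0.000
      vertex 4.500 1.206 0.000
      vertex 4.500 1.206 15.000
    endloop
  endfacet
  facet normal -0.8660 -0.5000 0.0000
    outer loop
      vertex 0.000 9.000 0.000
      vertex 4.500 1.206 15.000
      vertex 0.000 9.000 15.000
    endloop
  endfacet
  facet normal 0.0000 -1.0000 0.0000
    outer loop
      vertex 4.500 1.206 0.000
      vertex 13.500 1.206 0.000
      vertex 13.500 1.206 15.000
    endloop
  endfacet
  facet normal 0.0000 -1.0000 0.0000
    outer loop
      vertex 4.500 1.206 0.000
      vertex 13.500 1.206 15.000
      vertex 4.500 1.206 15.000
    endloop
  endfacet
  facet normal 0.8660 -0.5000 0.0000
    outer loop
      vertex 13.500 1.206 0.000
      vertex 18.000 9.000 0.000
      vertex 18.000 9.000 15.000
    endloop
  endfacet
  facet normal 0.8660 -0.5000 0.0000
    outer loop
      vertex 13.500 1.206 0.000
      vertex 18.000 9.000 15.000
      vertex 13.500 1.206 15.000
    endloop
  endfacet
endsolid part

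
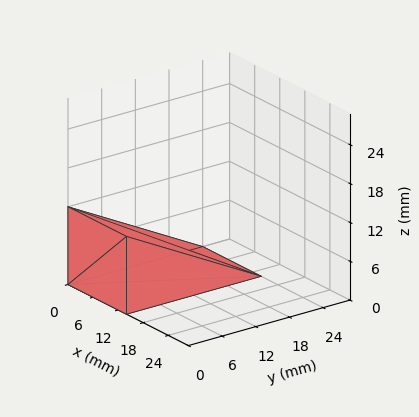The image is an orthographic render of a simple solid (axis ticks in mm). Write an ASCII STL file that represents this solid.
Reading the render: the shape is a wedge (ramp): 14 × 24 mm base, rising to 12 mm along the y=0 edge and sloping linearly to z=0 at y=24 (dimensions read to the nearest mm from the axis ticks). For the STL, each face is triangulated and given an outward normal.

solid part
  facet normal 0.0000 0.0000 -1.0000
    outer loop
      vertex 14.0 24.0 0.0
      vertex 14.0 0.0 0.0
      vertex 0.0 0.0 0.0
    endloop
  endfacet
  facet normal 0.0000 0.0000 -1.0000
    outer loop
      vertex 0.0 24.0 0.0
      vertex 14.0 24.0 0.0
      vertex 0.0 0.0 0.0
    endloop
  endfacet
  facet normal 0.0000 -1.0000 0.0000
    outer loop
      vertex 0.0 0.0 0.0
      vertex 14.0 0.0 0.0
      vertex 14.0 0.0 12.0
    endloop
  endfacet
  facet normal 0.0000 -1.0000 0.0000
    outer loop
      vertex 0.0 0.0 0.0
      vertex 14.0 0.0 12.0
      vertex 0.0 0.0 12.0
    endloop
  endfacet
  facet normal 0.0000 0.4472 0.8944
    outer loop
      vertex 0.0 0.0 12.0
      vertex 14.0 0.0 12.0
      vertex 14.0 24.0 0.0
    endloop
  endfacet
  facet normal 0.0000 0.4472 0.8944
    outer loop
      vertex 0.0 0.0 12.0
      vertex 14.0 24.0 0.0
      vertex 0.0 24.0 0.0
    endloop
  endfacet
  facet normal -1.0000 0.0000 0.0000
    outer loop
      vertex 0.0 0.0 12.0
      vertex 0.0 24.0 0.0
      vertex 0.0 0.0 0.0
    endloop
  endfacet
  facet normal 1.0000 0.0000 0.0000
    outer loop
      vertex 14.0 0.0 0.0
      vertex 14.0 24.0 0.0
      vertex 14.0 0.0 12.0
    endloop
  endfacet
endsolid part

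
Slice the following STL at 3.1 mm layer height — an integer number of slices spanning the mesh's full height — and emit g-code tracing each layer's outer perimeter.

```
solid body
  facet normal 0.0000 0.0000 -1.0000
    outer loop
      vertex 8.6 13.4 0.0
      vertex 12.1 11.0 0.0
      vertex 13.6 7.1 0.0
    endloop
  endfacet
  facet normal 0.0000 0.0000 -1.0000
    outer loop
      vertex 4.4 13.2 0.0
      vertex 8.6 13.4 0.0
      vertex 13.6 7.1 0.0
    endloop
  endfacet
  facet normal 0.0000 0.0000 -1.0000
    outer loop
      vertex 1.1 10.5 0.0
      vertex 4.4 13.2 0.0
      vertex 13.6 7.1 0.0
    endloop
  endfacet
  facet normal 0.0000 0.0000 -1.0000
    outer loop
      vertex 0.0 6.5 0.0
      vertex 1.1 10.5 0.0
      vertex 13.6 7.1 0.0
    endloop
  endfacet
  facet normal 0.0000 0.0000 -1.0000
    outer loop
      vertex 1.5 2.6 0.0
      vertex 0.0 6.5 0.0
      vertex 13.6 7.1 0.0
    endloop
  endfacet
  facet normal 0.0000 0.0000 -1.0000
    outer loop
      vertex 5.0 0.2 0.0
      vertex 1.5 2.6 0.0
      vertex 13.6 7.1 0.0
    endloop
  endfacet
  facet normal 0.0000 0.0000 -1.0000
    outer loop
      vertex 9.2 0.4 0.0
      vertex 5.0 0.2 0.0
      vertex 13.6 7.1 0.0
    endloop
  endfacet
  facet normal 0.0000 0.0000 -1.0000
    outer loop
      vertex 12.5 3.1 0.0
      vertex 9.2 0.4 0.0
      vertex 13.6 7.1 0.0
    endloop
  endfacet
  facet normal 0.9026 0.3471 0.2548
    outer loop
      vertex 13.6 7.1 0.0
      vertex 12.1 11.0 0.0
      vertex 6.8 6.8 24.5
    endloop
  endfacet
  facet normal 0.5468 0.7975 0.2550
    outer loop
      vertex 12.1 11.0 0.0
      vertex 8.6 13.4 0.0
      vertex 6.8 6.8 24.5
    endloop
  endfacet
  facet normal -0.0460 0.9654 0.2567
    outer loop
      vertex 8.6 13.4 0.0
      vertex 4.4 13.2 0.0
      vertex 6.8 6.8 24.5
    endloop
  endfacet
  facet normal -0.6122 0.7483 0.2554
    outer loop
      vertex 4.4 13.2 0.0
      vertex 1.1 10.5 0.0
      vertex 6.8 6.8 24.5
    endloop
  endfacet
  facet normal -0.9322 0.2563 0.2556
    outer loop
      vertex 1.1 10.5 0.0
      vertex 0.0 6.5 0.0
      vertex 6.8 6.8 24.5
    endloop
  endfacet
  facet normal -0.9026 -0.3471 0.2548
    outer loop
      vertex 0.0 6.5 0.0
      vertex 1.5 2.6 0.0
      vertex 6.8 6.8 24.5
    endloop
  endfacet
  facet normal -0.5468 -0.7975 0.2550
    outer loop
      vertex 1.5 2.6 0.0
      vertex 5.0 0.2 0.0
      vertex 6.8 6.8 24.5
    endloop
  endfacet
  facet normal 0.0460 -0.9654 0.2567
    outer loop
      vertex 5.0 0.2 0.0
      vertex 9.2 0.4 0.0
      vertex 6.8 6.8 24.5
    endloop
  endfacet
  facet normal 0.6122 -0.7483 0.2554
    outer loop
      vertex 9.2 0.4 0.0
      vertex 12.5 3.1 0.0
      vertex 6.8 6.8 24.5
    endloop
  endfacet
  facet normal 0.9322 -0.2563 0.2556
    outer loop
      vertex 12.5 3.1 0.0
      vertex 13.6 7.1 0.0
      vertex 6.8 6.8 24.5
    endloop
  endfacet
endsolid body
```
; perimeter-only toolpath
G21 ; units = mm
G90 ; absolute positioning
G28 ; home
; layer 1
G0 Z3.1
G0 X12.8 Y7.1
G1 X11.4 Y10.5
G1 X8.4 Y12.6
G1 X4.7 Y12.4
G1 X1.8 Y10.0
G1 X0.8 Y6.5
G1 X2.2 Y3.1
G1 X5.2 Y1.0
G1 X8.9 Y1.2
G1 X11.8 Y3.6
G1 X12.8 Y7.1
; layer 2
G0 Z6.1
G0 X11.9 Y7.0
G1 X10.8 Y9.9
G1 X8.1 Y11.8
G1 X5.0 Y11.6
G1 X2.5 Y9.6
G1 X1.7 Y6.6
G1 X2.8 Y3.7
G1 X5.5 Y1.9
G1 X8.6 Y2.0
G1 X11.1 Y4.0
G1 X11.9 Y7.0
; layer 3
G0 Z9.2
G0 X11.1 Y7.0
G1 X10.1 Y9.4
G1 X7.9 Y10.9
G1 X5.3 Y10.8
G1 X3.2 Y9.1
G1 X2.5 Y6.6
G1 X3.5 Y4.2
G1 X5.7 Y2.7
G1 X8.3 Y2.8
G1 X10.4 Y4.5
G1 X11.1 Y7.0
; layer 4
G0 Z12.2
G0 X10.2 Y6.9
G1 X9.4 Y8.9
G1 X7.7 Y10.1
G1 X5.6 Y10.0
G1 X4.0 Y8.7
G1 X3.4 Y6.7
G1 X4.2 Y4.7
G1 X5.9 Y3.5
G1 X8.0 Y3.6
G1 X9.7 Y5.0
G1 X10.2 Y6.9
; layer 5
G0 Z15.3
G0 X9.3 Y6.9
G1 X8.8 Y8.4
G1 X7.5 Y9.3
G1 X5.9 Y9.2
G1 X4.7 Y8.2
G1 X4.2 Y6.7
G1 X4.8 Y5.2
G1 X6.1 Y4.3
G1 X7.7 Y4.4
G1 X8.9 Y5.4
G1 X9.3 Y6.9
; layer 6
G0 Z18.4
G0 X8.5 Y6.9
G1 X8.1 Y7.8
G1 X7.2 Y8.4
G1 X6.2 Y8.4
G1 X5.4 Y7.7
G1 X5.1 Y6.7
G1 X5.5 Y5.8
G1 X6.3 Y5.1
G1 X7.4 Y5.2
G1 X8.2 Y5.9
G1 X8.5 Y6.9
; layer 7
G0 Z21.4
G0 X7.7 Y6.8
G1 X7.5 Y7.3
G1 X7.0 Y7.6
G1 X6.5 Y7.6
G1 X6.1 Y7.3
G1 X6.0 Y6.8
G1 X6.1 Y6.3
G1 X6.6 Y6.0
G1 X7.1 Y6.0
G1 X7.5 Y6.3
G1 X7.7 Y6.8
M2 ; end

The solid is a regular 10-sided pyramid, base circumscribed radius ≈ 6.8 mm, apex at z ≈ 24.5 mm. Slicing at Δz = 3.1 mm — 8 equal slices spanning the solid's height, so layer i sits at z = i·h/8 — gives 7 non-empty perimeters. Each is a 10-segment closed polygon; G0 lifts to the layer z and rapids to the start vertex, then G1 traces the edges. The cross-section shrinks linearly with z (the slice at the apex is degenerate and omitted).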